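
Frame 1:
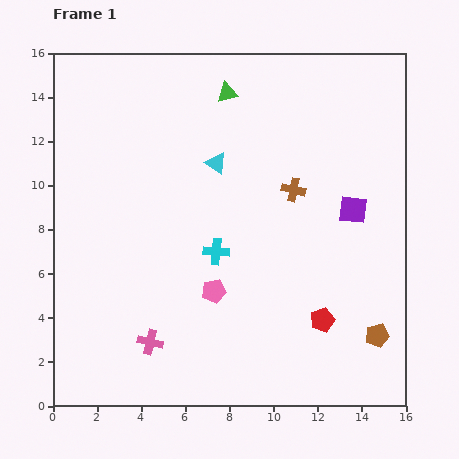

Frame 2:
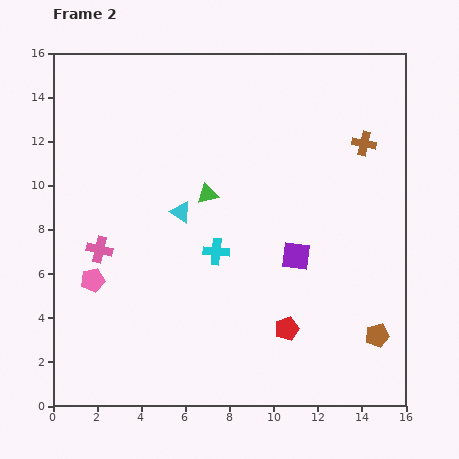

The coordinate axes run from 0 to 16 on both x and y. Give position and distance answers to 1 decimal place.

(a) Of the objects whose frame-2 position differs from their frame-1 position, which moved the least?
the red pentagon

(moved 1.6)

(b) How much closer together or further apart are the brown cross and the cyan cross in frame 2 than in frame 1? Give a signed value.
+3.8

Distance in frame 1: 4.5. Distance in frame 2: 8.3.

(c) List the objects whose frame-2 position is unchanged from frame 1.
the cyan cross, the brown pentagon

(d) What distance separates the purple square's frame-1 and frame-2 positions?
3.3

The purple square moved from (13.6, 8.9) to (11.0, 6.8), a distance of √(2.6² + 2.1²) ≈ 3.3.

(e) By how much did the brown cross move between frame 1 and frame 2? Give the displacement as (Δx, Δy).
(3.2, 2.1)

The brown cross was at (10.9, 9.8) in frame 1 and (14.1, 11.9) in frame 2.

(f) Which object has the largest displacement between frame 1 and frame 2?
the pink pentagon

(moved 5.5; next 4.8)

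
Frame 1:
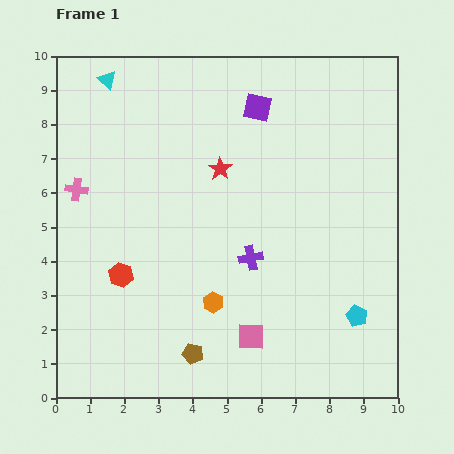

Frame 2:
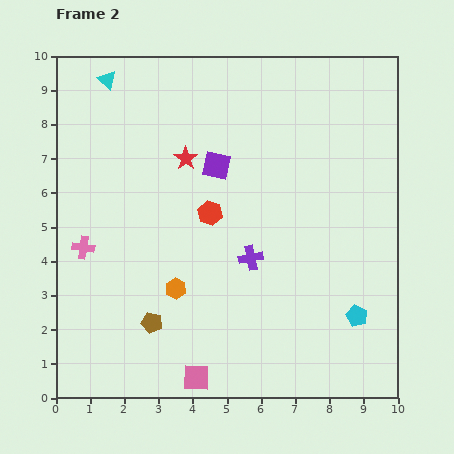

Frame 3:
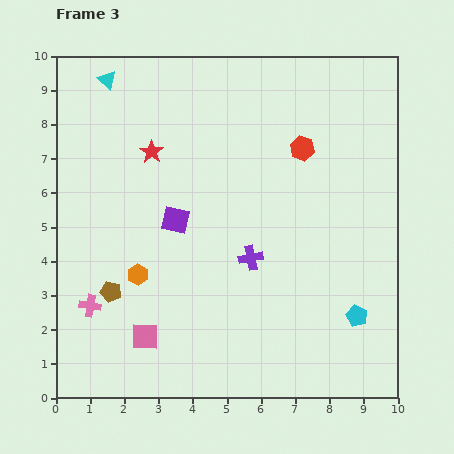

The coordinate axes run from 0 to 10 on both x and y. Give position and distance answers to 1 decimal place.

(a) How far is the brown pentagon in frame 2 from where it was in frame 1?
1.5

The brown pentagon moved from (4.0, 1.3) to (2.8, 2.2), a distance of √(1.2² + 0.9²) ≈ 1.5.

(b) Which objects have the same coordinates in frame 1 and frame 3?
the cyan pentagon, the purple cross, the cyan triangle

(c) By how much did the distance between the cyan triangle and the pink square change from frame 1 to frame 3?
-1.0

Distance in frame 1: 8.6. Distance in frame 3: 7.6.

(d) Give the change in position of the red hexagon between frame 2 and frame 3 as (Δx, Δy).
(2.7, 1.9)

The red hexagon was at (4.5, 5.4) in frame 2 and (7.2, 7.3) in frame 3.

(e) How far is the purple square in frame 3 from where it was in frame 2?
2.0

The purple square moved from (4.7, 6.8) to (3.5, 5.2), a distance of √(1.2² + 1.6²) ≈ 2.0.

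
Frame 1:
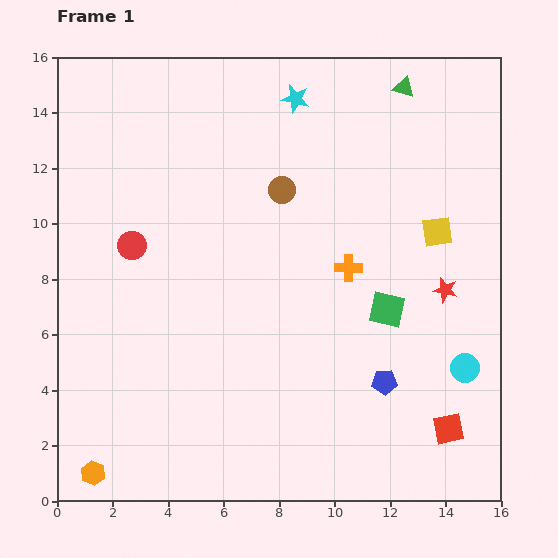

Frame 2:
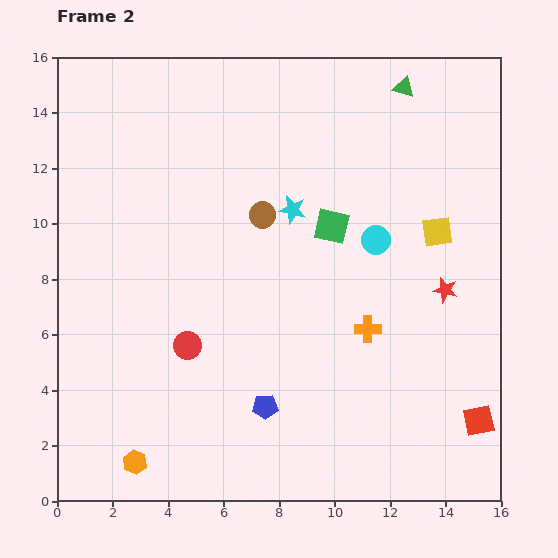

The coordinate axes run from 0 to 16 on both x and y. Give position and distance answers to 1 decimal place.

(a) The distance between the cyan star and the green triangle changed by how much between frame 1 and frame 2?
+2.0

Distance in frame 1: 3.9. Distance in frame 2: 5.9.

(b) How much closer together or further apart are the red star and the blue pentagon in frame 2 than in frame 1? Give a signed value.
+3.7

Distance in frame 1: 4.0. Distance in frame 2: 7.7.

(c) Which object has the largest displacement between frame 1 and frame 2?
the cyan circle

(moved 5.6; next 4.4)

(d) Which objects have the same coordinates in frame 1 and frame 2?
the red star, the yellow square, the green triangle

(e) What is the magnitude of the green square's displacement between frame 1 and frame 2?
3.6

The green square moved from (11.9, 6.9) to (9.9, 9.9), a distance of √(2.0² + 3.0²) ≈ 3.6.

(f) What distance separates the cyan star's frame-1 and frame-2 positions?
4.0

The cyan star moved from (8.6, 14.5) to (8.5, 10.5), a distance of √(0.1² + 4.0²) ≈ 4.0.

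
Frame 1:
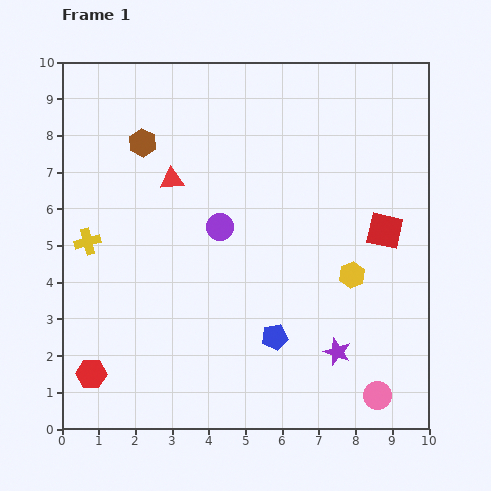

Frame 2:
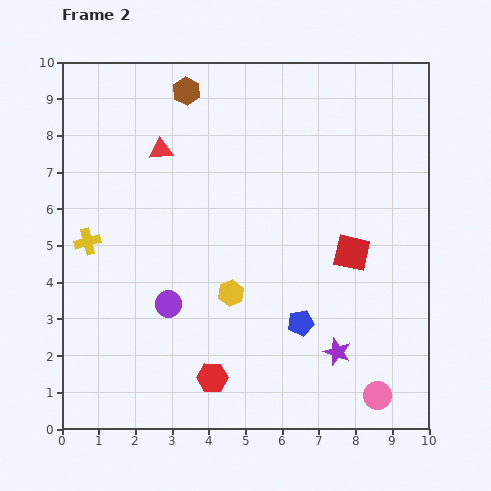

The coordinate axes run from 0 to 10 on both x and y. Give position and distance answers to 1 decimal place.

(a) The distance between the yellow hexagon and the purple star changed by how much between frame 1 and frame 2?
+1.2

Distance in frame 1: 2.1. Distance in frame 2: 3.3.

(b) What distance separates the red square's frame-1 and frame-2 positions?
1.1

The red square moved from (8.8, 5.4) to (7.9, 4.8), a distance of √(0.9² + 0.6²) ≈ 1.1.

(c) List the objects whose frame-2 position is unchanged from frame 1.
the pink circle, the purple star, the yellow cross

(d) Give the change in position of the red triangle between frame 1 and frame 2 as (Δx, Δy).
(-0.3, 0.8)

The red triangle was at (3.0, 6.8) in frame 1 and (2.7, 7.6) in frame 2.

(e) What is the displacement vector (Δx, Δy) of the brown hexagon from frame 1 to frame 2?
(1.2, 1.4)

The brown hexagon was at (2.2, 7.8) in frame 1 and (3.4, 9.2) in frame 2.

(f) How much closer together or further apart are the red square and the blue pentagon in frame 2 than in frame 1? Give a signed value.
-1.8

Distance in frame 1: 4.2. Distance in frame 2: 2.4.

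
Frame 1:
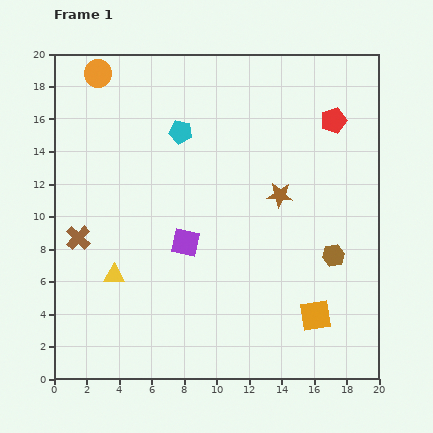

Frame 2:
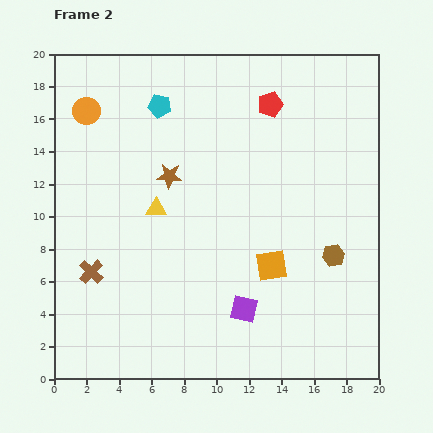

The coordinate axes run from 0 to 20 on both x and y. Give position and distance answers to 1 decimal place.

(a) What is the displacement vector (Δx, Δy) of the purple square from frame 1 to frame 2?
(3.6, -4.1)

The purple square was at (8.1, 8.4) in frame 1 and (11.7, 4.3) in frame 2.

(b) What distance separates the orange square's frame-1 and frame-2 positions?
4.1

The orange square moved from (16.1, 3.9) to (13.4, 7.0), a distance of √(2.7² + 3.1²) ≈ 4.1.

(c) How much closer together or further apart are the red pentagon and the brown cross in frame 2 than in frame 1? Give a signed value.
-2.2

Distance in frame 1: 17.3. Distance in frame 2: 15.1.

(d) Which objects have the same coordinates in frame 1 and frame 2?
the brown hexagon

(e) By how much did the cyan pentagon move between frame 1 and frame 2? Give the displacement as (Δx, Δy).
(-1.3, 1.6)

The cyan pentagon was at (7.8, 15.2) in frame 1 and (6.5, 16.8) in frame 2.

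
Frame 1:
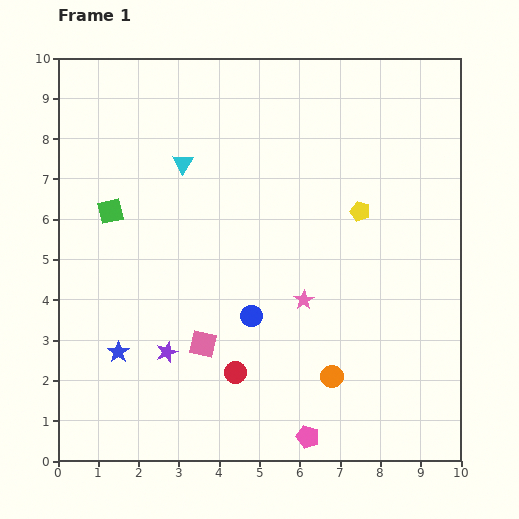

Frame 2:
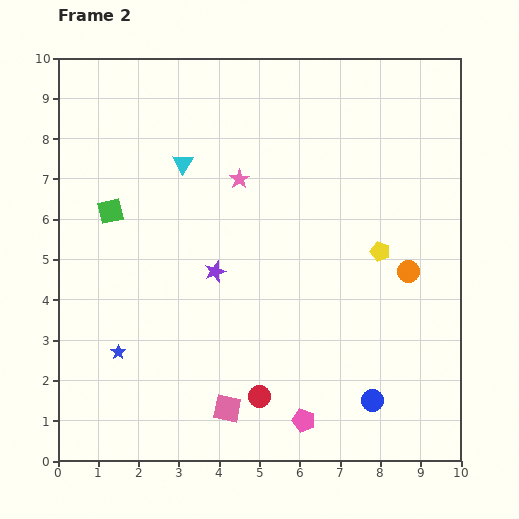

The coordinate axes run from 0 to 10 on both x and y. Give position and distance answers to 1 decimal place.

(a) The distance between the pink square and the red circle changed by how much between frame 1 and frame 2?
-0.2

Distance in frame 1: 1.1. Distance in frame 2: 0.9.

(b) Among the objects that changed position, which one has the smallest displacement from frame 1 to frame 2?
the pink pentagon

(moved 0.4)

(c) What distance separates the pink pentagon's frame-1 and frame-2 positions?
0.4

The pink pentagon moved from (6.2, 0.6) to (6.1, 1.0), a distance of √(0.1² + 0.4²) ≈ 0.4.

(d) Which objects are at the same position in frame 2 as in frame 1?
the cyan triangle, the blue star, the green square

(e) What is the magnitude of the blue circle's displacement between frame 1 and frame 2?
3.7

The blue circle moved from (4.8, 3.6) to (7.8, 1.5), a distance of √(3.0² + 2.1²) ≈ 3.7.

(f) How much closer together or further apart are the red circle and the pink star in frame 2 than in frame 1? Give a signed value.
+2.9

Distance in frame 1: 2.5. Distance in frame 2: 5.4.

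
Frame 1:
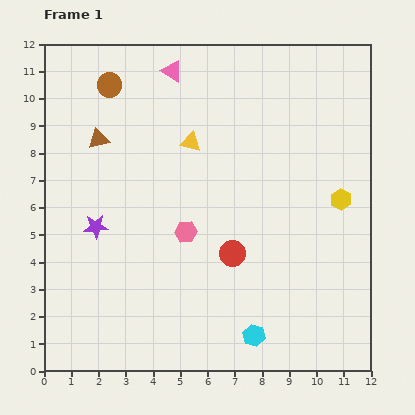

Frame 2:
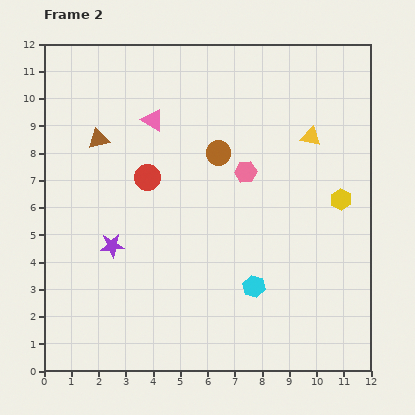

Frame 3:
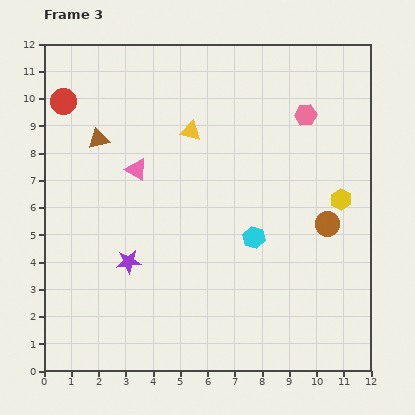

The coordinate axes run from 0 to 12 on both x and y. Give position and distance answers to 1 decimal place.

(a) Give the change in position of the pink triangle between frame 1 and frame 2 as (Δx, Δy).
(-0.7, -1.8)

The pink triangle was at (4.7, 11.0) in frame 1 and (4.0, 9.2) in frame 2.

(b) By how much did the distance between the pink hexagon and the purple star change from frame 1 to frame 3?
+5.2

Distance in frame 1: 3.3. Distance in frame 3: 8.5.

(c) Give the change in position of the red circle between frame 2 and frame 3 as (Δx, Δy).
(-3.1, 2.8)

The red circle was at (3.8, 7.1) in frame 2 and (0.7, 9.9) in frame 3.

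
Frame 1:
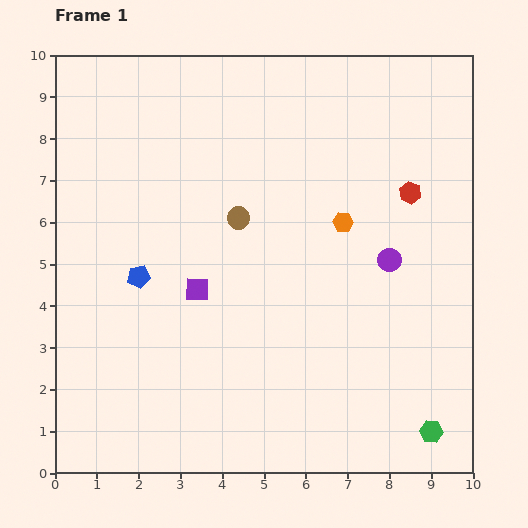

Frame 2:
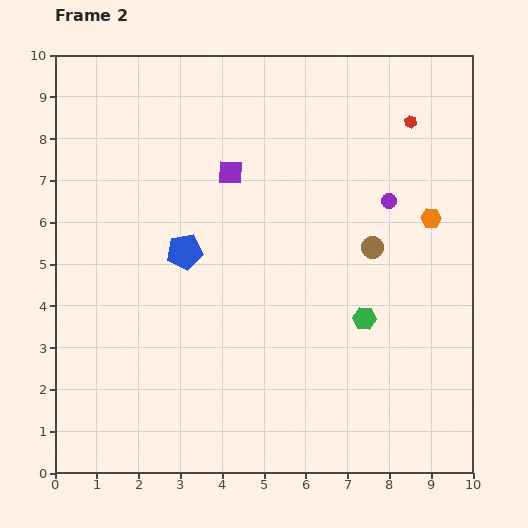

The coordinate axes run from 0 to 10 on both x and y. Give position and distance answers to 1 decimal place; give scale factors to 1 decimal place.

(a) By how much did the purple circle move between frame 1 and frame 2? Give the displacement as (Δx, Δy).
(0.0, 1.4)

The purple circle was at (8.0, 5.1) in frame 1 and (8.0, 6.5) in frame 2.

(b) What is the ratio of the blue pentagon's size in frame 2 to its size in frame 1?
1.6×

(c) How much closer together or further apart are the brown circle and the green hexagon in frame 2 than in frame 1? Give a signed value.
-5.2

Distance in frame 1: 6.9. Distance in frame 2: 1.7.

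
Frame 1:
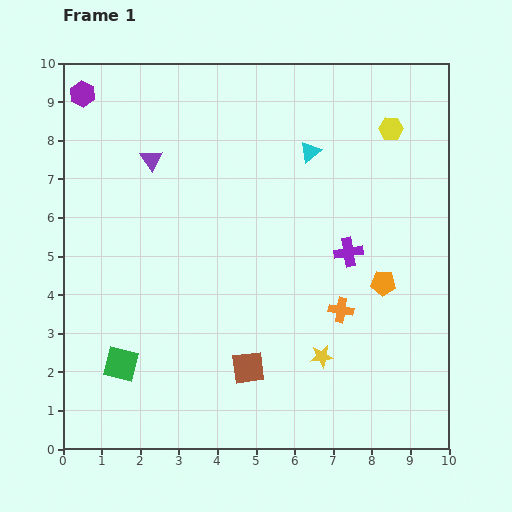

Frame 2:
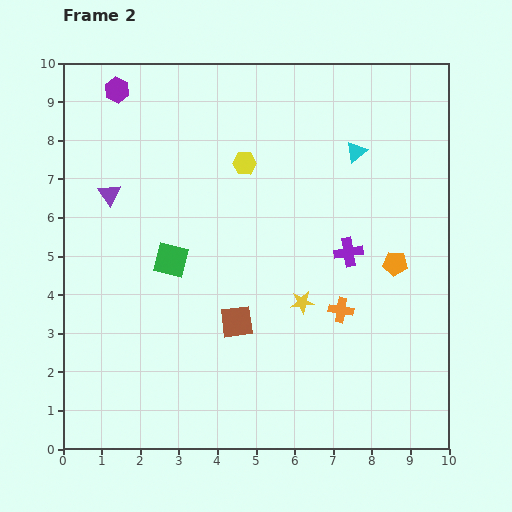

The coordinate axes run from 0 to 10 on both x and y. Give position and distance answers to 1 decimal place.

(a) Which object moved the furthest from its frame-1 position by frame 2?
the yellow hexagon

(moved 3.9; next 3.0)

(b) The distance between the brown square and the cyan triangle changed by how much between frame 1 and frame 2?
-0.4

Distance in frame 1: 5.8. Distance in frame 2: 5.4.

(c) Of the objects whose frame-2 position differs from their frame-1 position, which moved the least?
the orange pentagon

(moved 0.6)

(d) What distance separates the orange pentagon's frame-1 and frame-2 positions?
0.6

The orange pentagon moved from (8.3, 4.3) to (8.6, 4.8), a distance of √(0.3² + 0.5²) ≈ 0.6.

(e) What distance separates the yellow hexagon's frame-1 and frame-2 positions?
3.9

The yellow hexagon moved from (8.5, 8.3) to (4.7, 7.4), a distance of √(3.8² + 0.9²) ≈ 3.9.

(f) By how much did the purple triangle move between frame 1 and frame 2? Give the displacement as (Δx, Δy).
(-1.1, -0.9)

The purple triangle was at (2.3, 7.5) in frame 1 and (1.2, 6.6) in frame 2.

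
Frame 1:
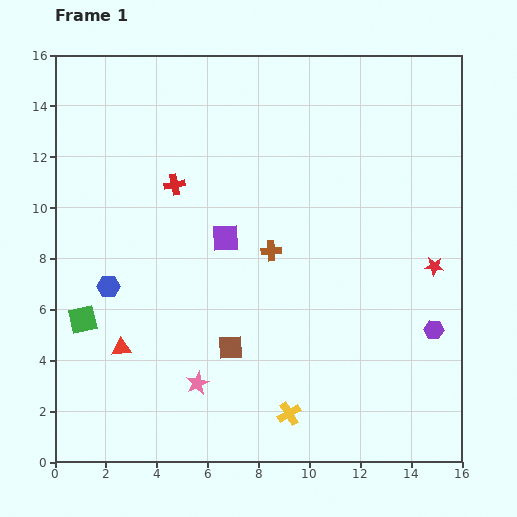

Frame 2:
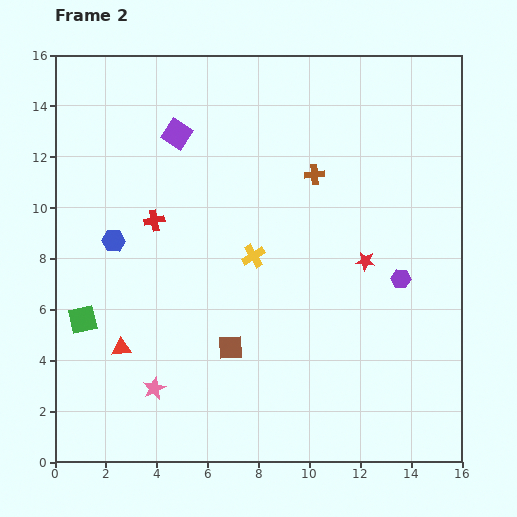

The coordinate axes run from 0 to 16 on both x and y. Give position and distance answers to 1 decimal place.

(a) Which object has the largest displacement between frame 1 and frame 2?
the yellow cross

(moved 6.4; next 4.5)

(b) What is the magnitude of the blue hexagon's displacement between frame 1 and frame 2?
1.8

The blue hexagon moved from (2.1, 6.9) to (2.3, 8.7), a distance of √(0.2² + 1.8²) ≈ 1.8.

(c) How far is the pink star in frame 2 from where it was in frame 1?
1.7

The pink star moved from (5.6, 3.1) to (3.9, 2.9), a distance of √(1.7² + 0.2²) ≈ 1.7.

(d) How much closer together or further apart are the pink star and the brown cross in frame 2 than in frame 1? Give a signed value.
+4.5

Distance in frame 1: 6.0. Distance in frame 2: 10.5.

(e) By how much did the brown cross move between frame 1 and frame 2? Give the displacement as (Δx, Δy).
(1.7, 3.0)

The brown cross was at (8.5, 8.3) in frame 1 and (10.2, 11.3) in frame 2.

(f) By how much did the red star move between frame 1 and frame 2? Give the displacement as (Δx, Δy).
(-2.7, 0.2)

The red star was at (14.9, 7.7) in frame 1 and (12.2, 7.9) in frame 2.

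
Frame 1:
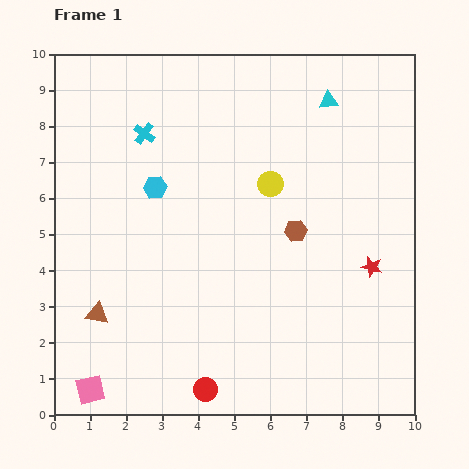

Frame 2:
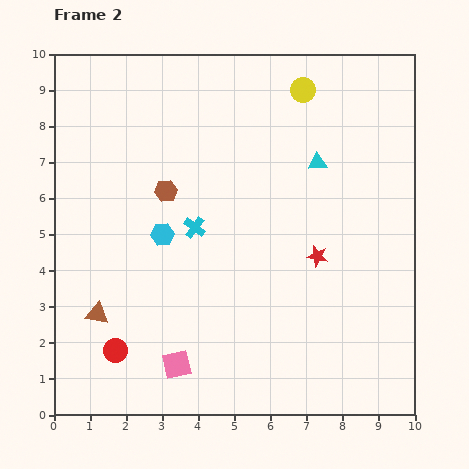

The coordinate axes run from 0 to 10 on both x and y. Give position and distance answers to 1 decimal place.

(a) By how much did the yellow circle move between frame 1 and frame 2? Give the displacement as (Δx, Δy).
(0.9, 2.6)

The yellow circle was at (6.0, 6.4) in frame 1 and (6.9, 9.0) in frame 2.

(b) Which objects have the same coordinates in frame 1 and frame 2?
the brown triangle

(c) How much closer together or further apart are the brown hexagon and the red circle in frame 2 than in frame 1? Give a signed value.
-0.5

Distance in frame 1: 5.1. Distance in frame 2: 4.6.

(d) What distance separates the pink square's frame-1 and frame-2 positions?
2.5

The pink square moved from (1.0, 0.7) to (3.4, 1.4), a distance of √(2.4² + 0.7²) ≈ 2.5.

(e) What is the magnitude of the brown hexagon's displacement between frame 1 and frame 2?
3.8

The brown hexagon moved from (6.7, 5.1) to (3.1, 6.2), a distance of √(3.6² + 1.1²) ≈ 3.8.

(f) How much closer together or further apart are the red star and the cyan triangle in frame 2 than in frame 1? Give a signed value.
-2.2

Distance in frame 1: 4.8. Distance in frame 2: 2.6.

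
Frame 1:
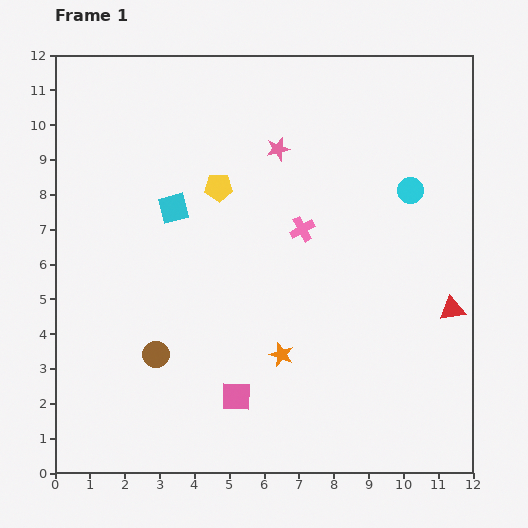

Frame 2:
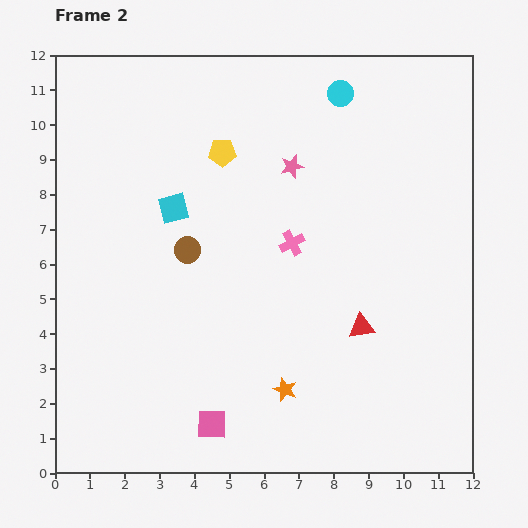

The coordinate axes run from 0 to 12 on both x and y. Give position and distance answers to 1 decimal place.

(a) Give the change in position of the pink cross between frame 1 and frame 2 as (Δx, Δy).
(-0.3, -0.4)

The pink cross was at (7.1, 7.0) in frame 1 and (6.8, 6.6) in frame 2.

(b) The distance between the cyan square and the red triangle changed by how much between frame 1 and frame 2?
-2.1

Distance in frame 1: 8.5. Distance in frame 2: 6.4.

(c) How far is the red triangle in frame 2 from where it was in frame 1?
2.6

The red triangle moved from (11.4, 4.7) to (8.8, 4.2), a distance of √(2.6² + 0.5²) ≈ 2.6.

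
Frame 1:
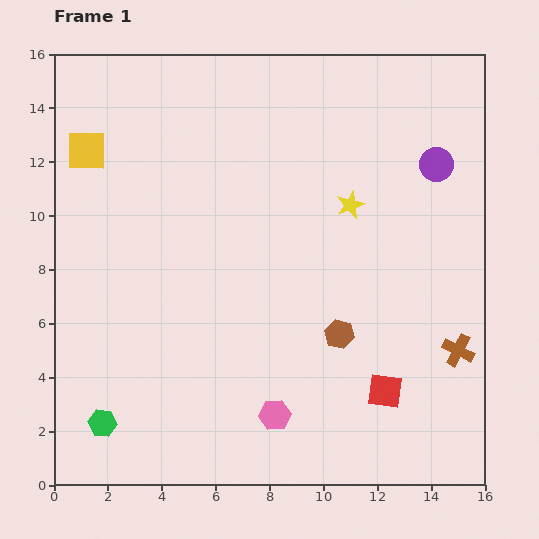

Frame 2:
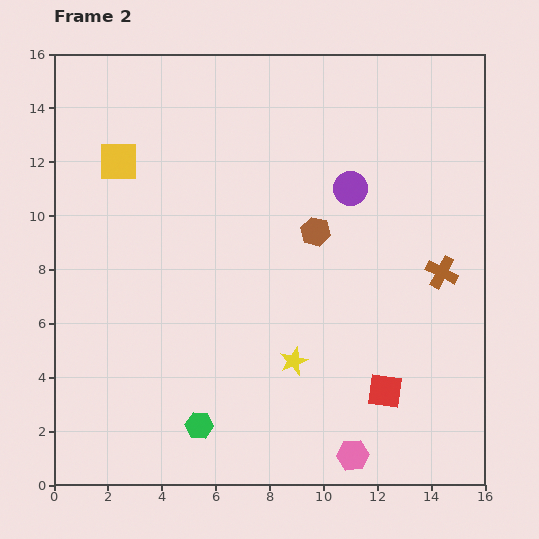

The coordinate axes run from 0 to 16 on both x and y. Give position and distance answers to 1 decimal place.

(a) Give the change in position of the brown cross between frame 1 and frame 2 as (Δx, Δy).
(-0.6, 2.9)

The brown cross was at (15.0, 5.0) in frame 1 and (14.4, 7.9) in frame 2.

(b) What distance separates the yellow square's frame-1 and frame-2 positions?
1.3

The yellow square moved from (1.2, 12.4) to (2.4, 12.0), a distance of √(1.2² + 0.4²) ≈ 1.3.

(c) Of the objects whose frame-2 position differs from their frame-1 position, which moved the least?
the yellow square

(moved 1.3)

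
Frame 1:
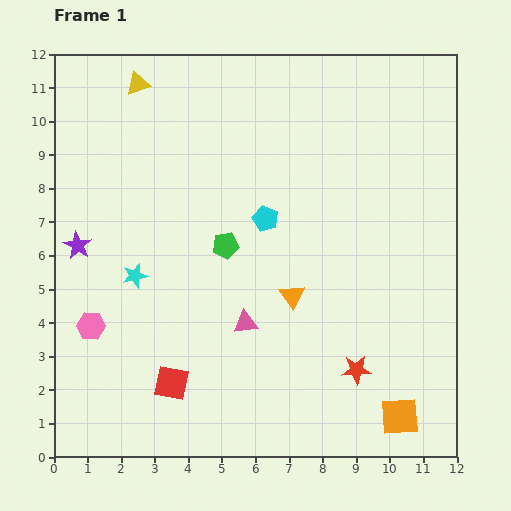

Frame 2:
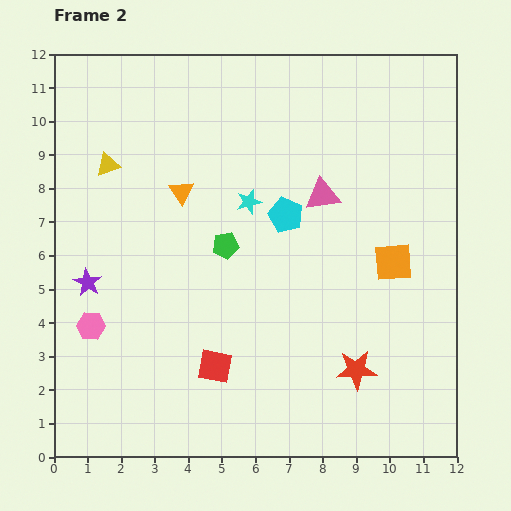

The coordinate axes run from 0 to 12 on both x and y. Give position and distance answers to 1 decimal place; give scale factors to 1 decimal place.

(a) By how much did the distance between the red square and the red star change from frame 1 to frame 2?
-1.3

Distance in frame 1: 5.5. Distance in frame 2: 4.2.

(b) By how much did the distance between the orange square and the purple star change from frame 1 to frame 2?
-1.8

Distance in frame 1: 10.9. Distance in frame 2: 9.1.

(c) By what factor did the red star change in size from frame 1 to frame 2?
1.4×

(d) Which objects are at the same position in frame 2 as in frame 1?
the green pentagon, the pink hexagon, the red star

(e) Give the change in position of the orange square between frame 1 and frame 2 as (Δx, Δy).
(-0.2, 4.6)

The orange square was at (10.3, 1.2) in frame 1 and (10.1, 5.8) in frame 2.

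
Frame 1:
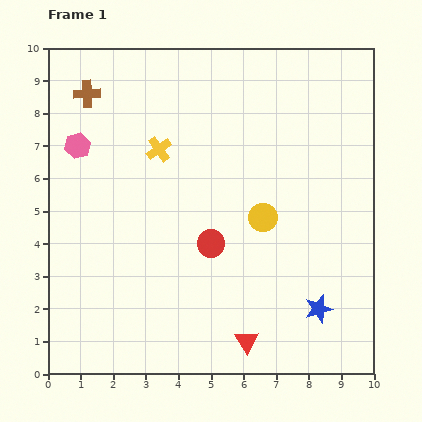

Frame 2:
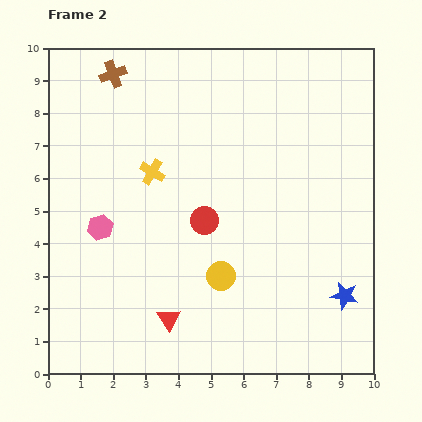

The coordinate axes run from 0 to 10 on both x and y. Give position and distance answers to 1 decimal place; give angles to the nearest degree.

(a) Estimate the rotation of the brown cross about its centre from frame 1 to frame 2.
18° counter-clockwise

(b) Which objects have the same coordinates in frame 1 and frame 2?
none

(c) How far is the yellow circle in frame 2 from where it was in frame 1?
2.2

The yellow circle moved from (6.6, 4.8) to (5.3, 3.0), a distance of √(1.3² + 1.8²) ≈ 2.2.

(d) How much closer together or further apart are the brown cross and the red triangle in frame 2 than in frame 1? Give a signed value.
-1.3

Distance in frame 1: 9.0. Distance in frame 2: 7.7.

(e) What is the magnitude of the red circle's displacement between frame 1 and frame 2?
0.7

The red circle moved from (5.0, 4.0) to (4.8, 4.7), a distance of √(0.2² + 0.7²) ≈ 0.7.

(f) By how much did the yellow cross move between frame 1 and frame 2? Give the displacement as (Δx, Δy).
(-0.2, -0.7)

The yellow cross was at (3.4, 6.9) in frame 1 and (3.2, 6.2) in frame 2.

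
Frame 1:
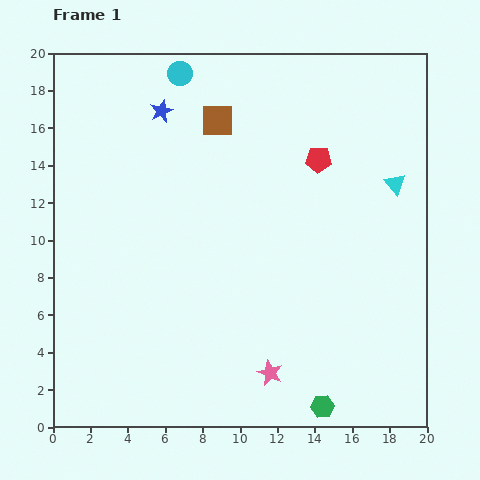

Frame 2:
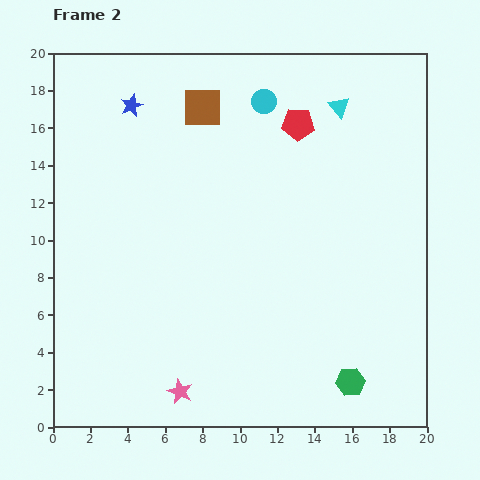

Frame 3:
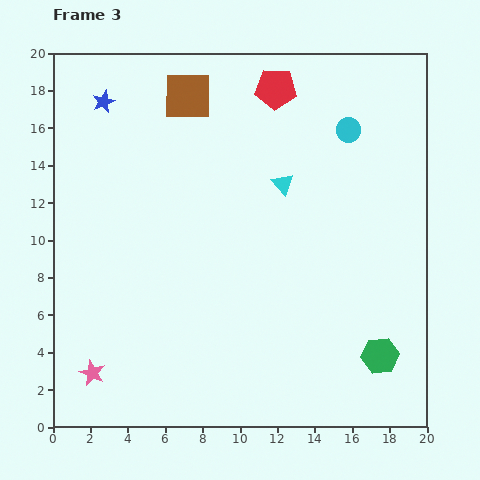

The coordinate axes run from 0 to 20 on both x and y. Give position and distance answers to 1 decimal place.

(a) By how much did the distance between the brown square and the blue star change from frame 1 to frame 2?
+0.8

Distance in frame 1: 3.0. Distance in frame 2: 3.8.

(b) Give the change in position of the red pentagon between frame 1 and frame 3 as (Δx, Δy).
(-2.3, 3.8)

The red pentagon was at (14.2, 14.3) in frame 1 and (11.9, 18.1) in frame 3.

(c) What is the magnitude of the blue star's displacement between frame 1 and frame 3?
3.1

The blue star moved from (5.8, 16.9) to (2.7, 17.4), a distance of √(3.1² + 0.5²) ≈ 3.1.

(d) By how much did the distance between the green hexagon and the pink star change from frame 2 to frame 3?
+6.3

Distance in frame 2: 9.1. Distance in frame 3: 15.4.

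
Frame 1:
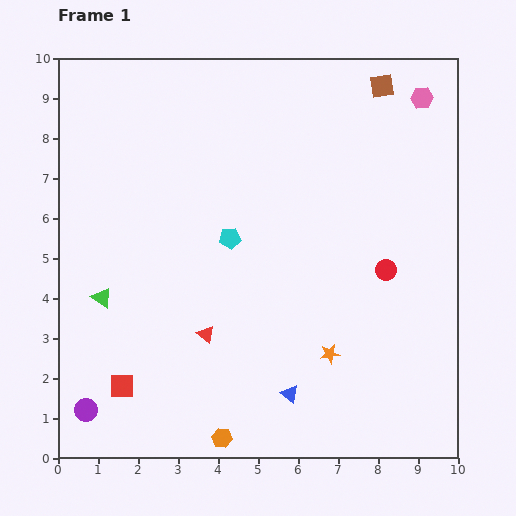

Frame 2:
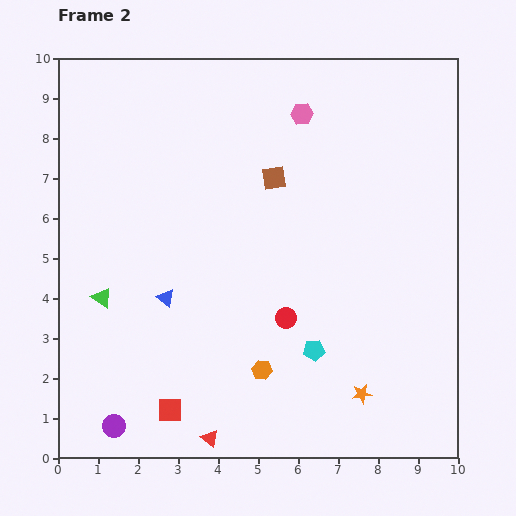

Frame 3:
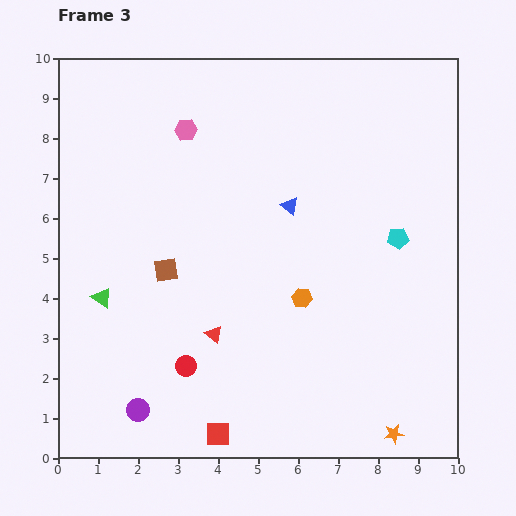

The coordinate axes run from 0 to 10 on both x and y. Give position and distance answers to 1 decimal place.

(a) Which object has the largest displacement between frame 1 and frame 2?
the blue triangle

(moved 3.9; next 3.5)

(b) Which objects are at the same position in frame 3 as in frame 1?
the green triangle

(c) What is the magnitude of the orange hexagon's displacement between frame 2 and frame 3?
2.1

The orange hexagon moved from (5.1, 2.2) to (6.1, 4.0), a distance of √(1.0² + 1.8²) ≈ 2.1.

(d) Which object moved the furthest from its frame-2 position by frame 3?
the blue triangle

(moved 3.9; next 3.5)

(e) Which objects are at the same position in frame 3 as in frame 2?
the green triangle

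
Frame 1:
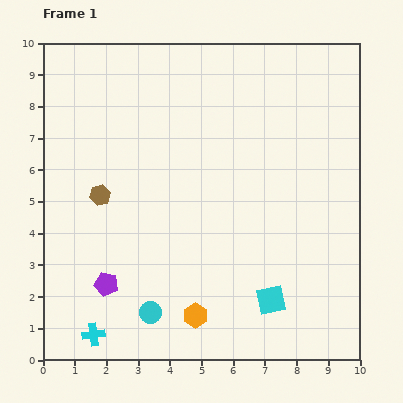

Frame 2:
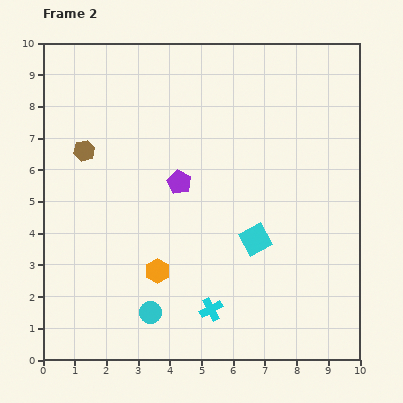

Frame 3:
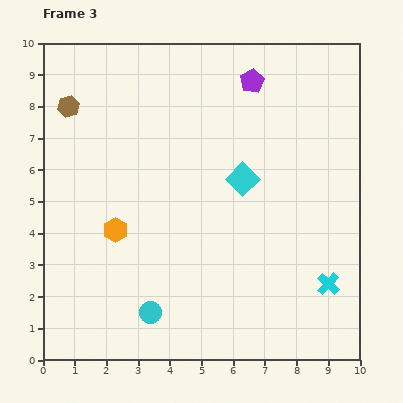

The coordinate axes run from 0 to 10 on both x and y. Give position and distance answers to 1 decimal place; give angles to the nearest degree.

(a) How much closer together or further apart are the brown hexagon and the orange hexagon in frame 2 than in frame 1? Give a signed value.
-0.4

Distance in frame 1: 4.8. Distance in frame 2: 4.4.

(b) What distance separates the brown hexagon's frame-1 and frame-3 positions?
3.0

The brown hexagon moved from (1.8, 5.2) to (0.8, 8.0), a distance of √(1.0² + 2.8²) ≈ 3.0.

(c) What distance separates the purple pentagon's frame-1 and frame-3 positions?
7.9

The purple pentagon moved from (2.0, 2.4) to (6.6, 8.8), a distance of √(4.6² + 6.4²) ≈ 7.9.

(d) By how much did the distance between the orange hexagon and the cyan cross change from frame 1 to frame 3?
+3.6

Distance in frame 1: 3.3. Distance in frame 3: 6.9.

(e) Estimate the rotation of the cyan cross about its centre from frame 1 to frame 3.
39° counter-clockwise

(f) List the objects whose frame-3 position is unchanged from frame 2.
the cyan circle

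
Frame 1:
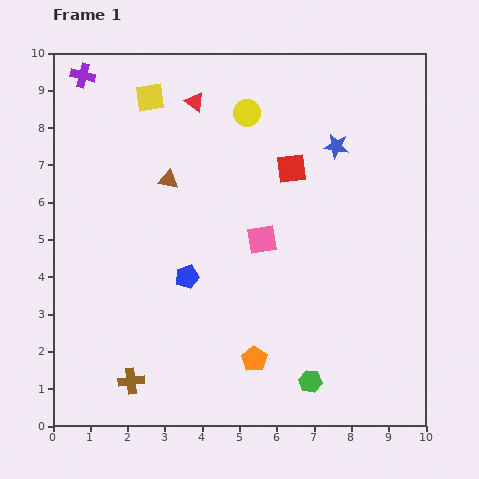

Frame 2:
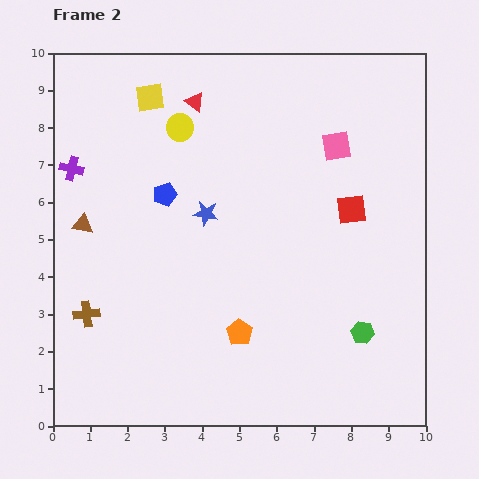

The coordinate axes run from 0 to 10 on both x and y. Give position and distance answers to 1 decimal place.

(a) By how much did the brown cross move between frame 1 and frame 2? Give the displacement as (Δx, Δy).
(-1.2, 1.8)

The brown cross was at (2.1, 1.2) in frame 1 and (0.9, 3.0) in frame 2.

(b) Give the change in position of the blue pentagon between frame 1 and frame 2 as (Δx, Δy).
(-0.6, 2.2)

The blue pentagon was at (3.6, 4.0) in frame 1 and (3.0, 6.2) in frame 2.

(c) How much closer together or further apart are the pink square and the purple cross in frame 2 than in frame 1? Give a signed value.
+0.6

Distance in frame 1: 6.5. Distance in frame 2: 7.1.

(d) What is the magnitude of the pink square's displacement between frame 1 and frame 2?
3.2

The pink square moved from (5.6, 5.0) to (7.6, 7.5), a distance of √(2.0² + 2.5²) ≈ 3.2.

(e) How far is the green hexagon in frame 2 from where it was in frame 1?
1.9

The green hexagon moved from (6.9, 1.2) to (8.3, 2.5), a distance of √(1.4² + 1.3²) ≈ 1.9.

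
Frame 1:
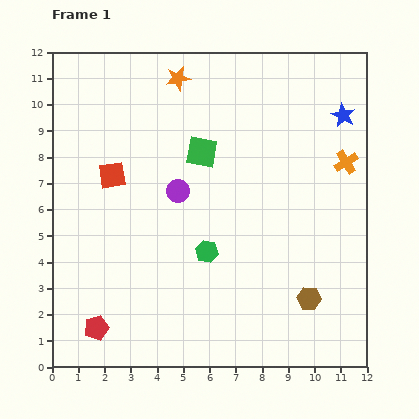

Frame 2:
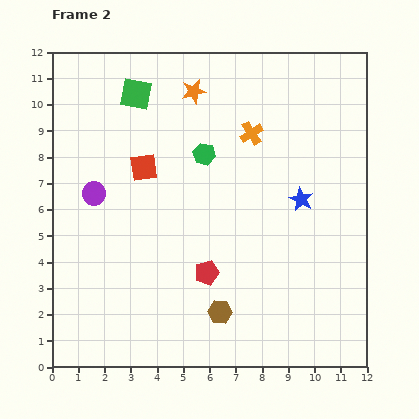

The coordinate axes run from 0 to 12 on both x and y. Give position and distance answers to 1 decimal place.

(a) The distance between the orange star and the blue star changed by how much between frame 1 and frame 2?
-0.7

Distance in frame 1: 6.5. Distance in frame 2: 5.8.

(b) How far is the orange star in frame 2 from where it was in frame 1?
0.8

The orange star moved from (4.8, 11.0) to (5.4, 10.5), a distance of √(0.6² + 0.5²) ≈ 0.8.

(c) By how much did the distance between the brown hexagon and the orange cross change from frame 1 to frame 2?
+1.5

Distance in frame 1: 5.4. Distance in frame 2: 6.9.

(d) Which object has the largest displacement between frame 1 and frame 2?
the red pentagon

(moved 4.7; next 3.8)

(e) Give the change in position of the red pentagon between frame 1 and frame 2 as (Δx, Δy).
(4.2, 2.1)

The red pentagon was at (1.7, 1.5) in frame 1 and (5.9, 3.6) in frame 2.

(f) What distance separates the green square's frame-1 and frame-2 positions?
3.3

The green square moved from (5.7, 8.2) to (3.2, 10.4), a distance of √(2.5² + 2.2²) ≈ 3.3.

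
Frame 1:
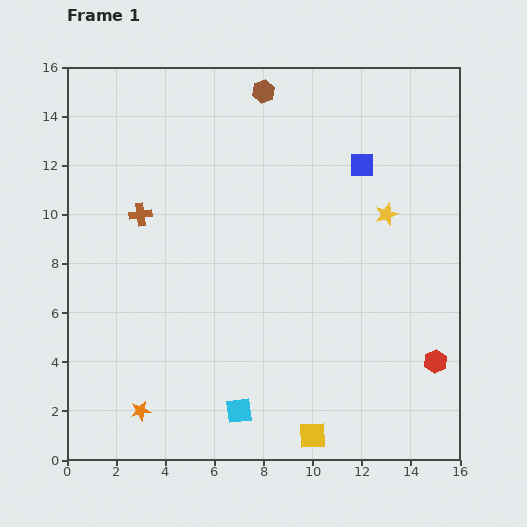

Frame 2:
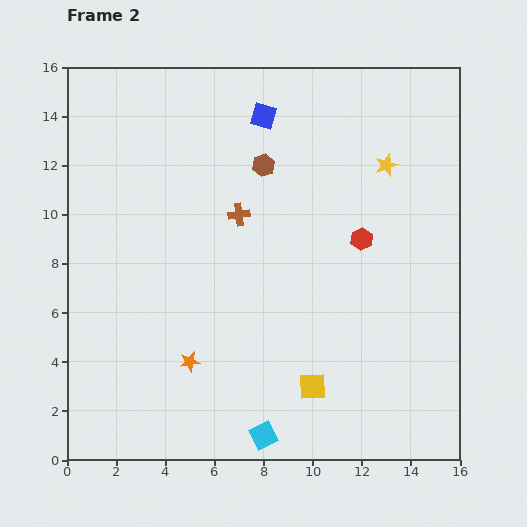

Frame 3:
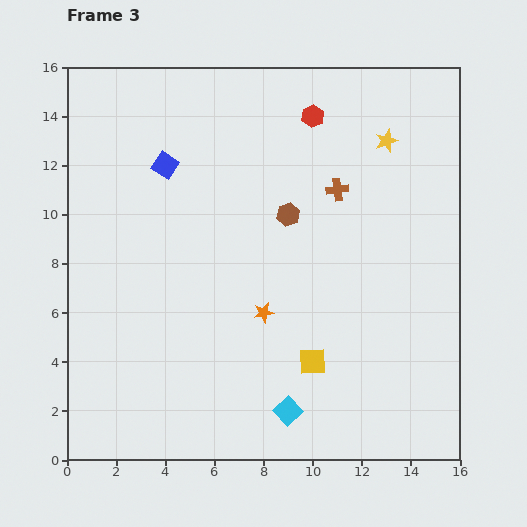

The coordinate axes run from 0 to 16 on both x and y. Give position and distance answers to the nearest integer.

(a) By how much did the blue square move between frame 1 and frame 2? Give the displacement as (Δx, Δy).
(-4, 2)

The blue square was at (12, 12) in frame 1 and (8, 14) in frame 2.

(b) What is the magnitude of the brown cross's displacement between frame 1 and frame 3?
8

The brown cross moved from (3, 10) to (11, 11), a distance of √(8² + 1²) ≈ 8.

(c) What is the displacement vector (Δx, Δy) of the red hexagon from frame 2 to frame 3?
(-2, 5)

The red hexagon was at (12, 9) in frame 2 and (10, 14) in frame 3.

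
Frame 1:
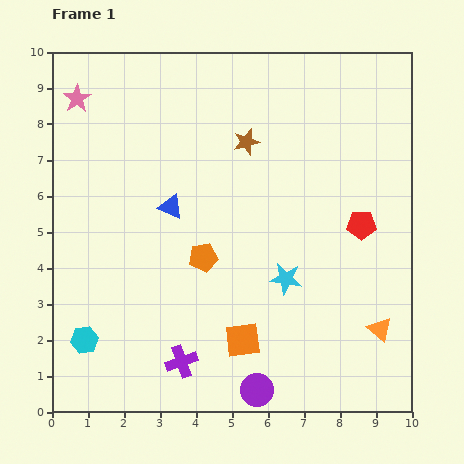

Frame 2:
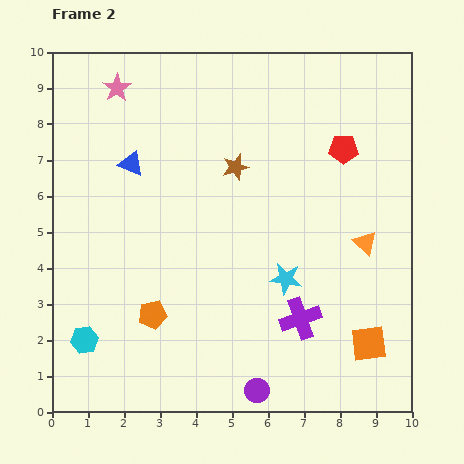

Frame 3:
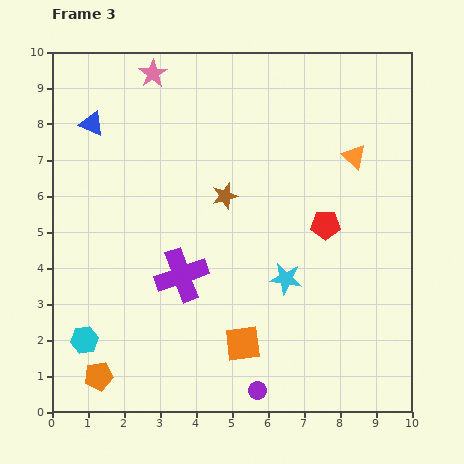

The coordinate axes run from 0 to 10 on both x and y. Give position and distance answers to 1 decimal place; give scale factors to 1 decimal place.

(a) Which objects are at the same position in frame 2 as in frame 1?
the cyan star, the cyan hexagon, the purple circle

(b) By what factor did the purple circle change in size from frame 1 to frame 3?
0.6×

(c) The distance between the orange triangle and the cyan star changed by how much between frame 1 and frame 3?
+0.9

Distance in frame 1: 3.0. Distance in frame 3: 3.9.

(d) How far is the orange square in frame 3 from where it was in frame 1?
0.1

The orange square moved from (5.3, 2.0) to (5.3, 1.9), a distance of √(0.0² + 0.1²) ≈ 0.1.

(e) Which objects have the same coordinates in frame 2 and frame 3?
the cyan star, the cyan hexagon, the purple circle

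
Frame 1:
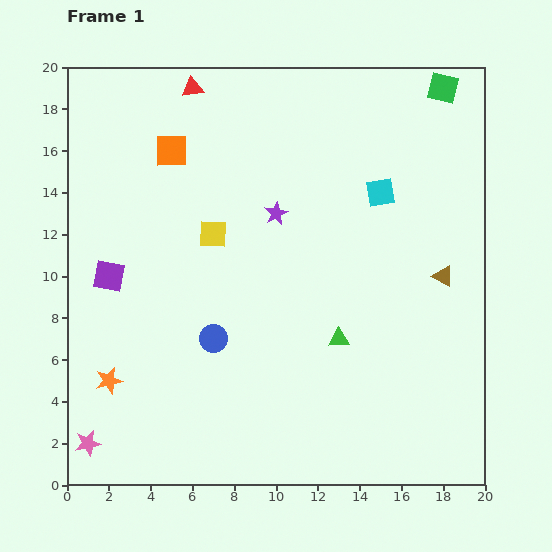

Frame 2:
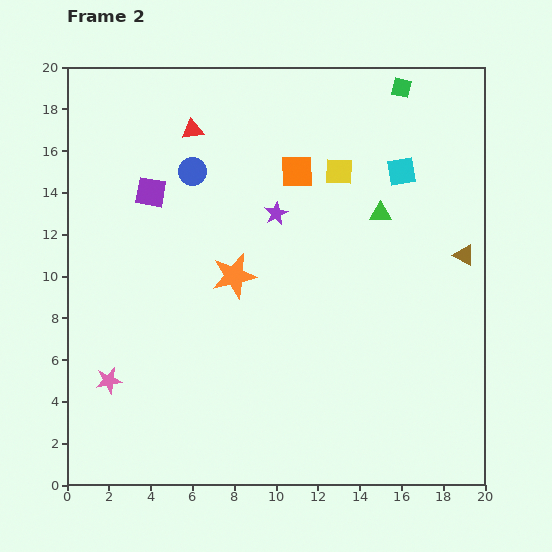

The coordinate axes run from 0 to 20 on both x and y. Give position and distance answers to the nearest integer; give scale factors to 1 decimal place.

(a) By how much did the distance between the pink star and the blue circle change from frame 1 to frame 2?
+3

Distance in frame 1: 8. Distance in frame 2: 11.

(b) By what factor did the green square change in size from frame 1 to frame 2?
0.6×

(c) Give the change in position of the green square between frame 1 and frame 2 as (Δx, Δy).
(-2, 0)

The green square was at (18, 19) in frame 1 and (16, 19) in frame 2.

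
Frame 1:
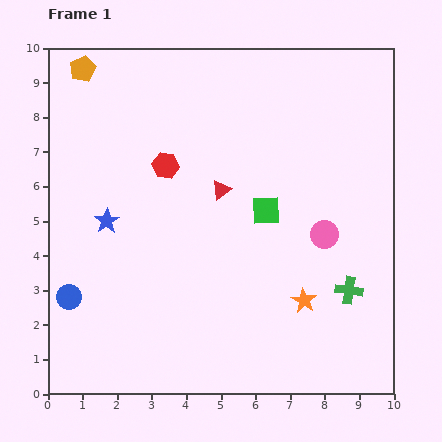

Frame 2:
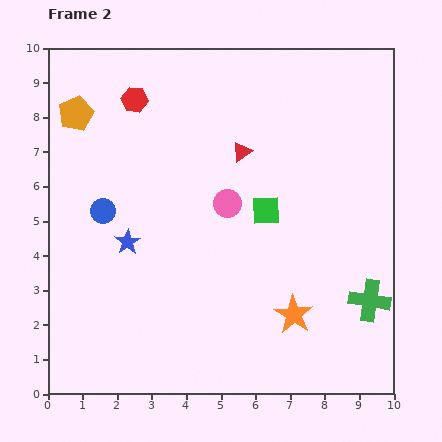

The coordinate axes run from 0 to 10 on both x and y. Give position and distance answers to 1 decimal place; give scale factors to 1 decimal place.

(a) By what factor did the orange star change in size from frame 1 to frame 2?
1.5×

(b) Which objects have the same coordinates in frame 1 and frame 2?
the green square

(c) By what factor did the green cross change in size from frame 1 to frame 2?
1.5×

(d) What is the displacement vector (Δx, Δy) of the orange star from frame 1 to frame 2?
(-0.3, -0.4)

The orange star was at (7.4, 2.7) in frame 1 and (7.1, 2.3) in frame 2.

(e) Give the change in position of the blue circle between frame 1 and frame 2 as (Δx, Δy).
(1.0, 2.5)

The blue circle was at (0.6, 2.8) in frame 1 and (1.6, 5.3) in frame 2.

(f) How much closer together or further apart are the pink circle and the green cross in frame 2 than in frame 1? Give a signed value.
+3.3

Distance in frame 1: 1.7. Distance in frame 2: 5.0.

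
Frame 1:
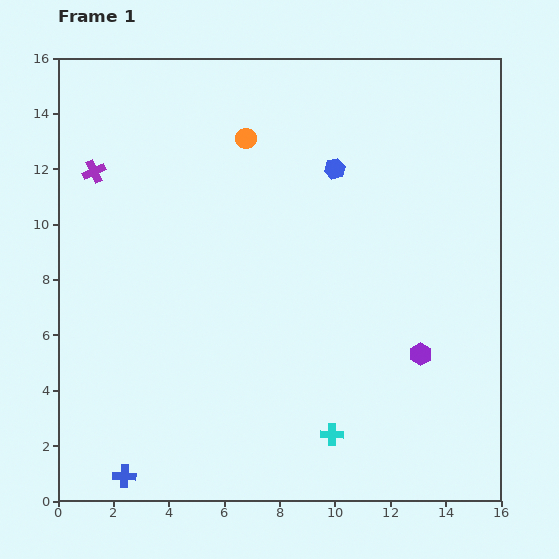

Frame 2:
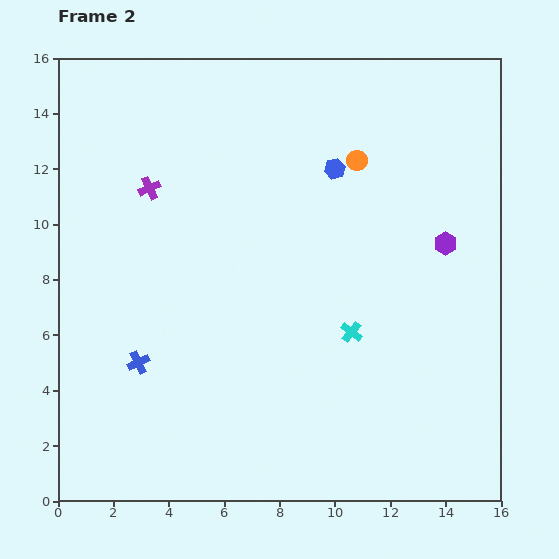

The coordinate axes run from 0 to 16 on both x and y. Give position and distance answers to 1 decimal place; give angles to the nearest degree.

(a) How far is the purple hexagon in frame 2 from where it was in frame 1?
4.1

The purple hexagon moved from (13.1, 5.3) to (14.0, 9.3), a distance of √(0.9² + 4.0²) ≈ 4.1.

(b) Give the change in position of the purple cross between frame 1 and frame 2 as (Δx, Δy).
(2.0, -0.6)

The purple cross was at (1.3, 11.9) in frame 1 and (3.3, 11.3) in frame 2.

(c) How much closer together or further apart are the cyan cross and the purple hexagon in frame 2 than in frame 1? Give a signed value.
+0.4

Distance in frame 1: 4.3. Distance in frame 2: 4.7.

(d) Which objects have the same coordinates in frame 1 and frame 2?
the blue hexagon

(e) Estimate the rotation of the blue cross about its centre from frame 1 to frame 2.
29° counter-clockwise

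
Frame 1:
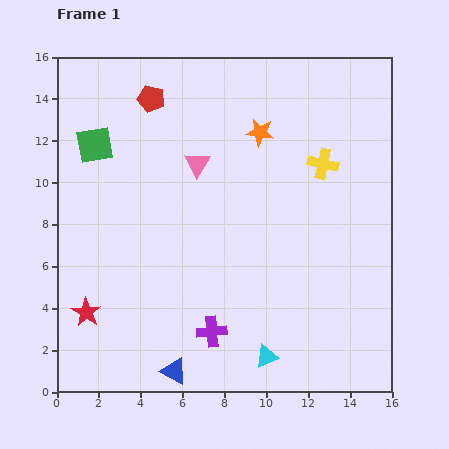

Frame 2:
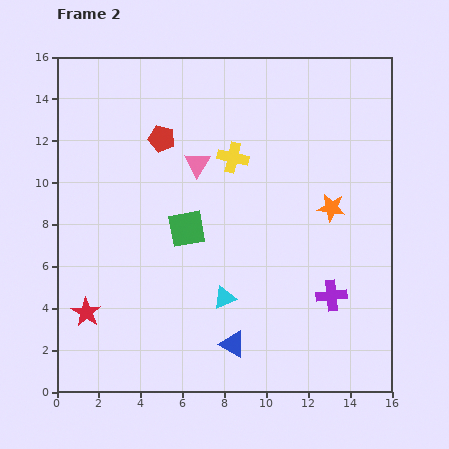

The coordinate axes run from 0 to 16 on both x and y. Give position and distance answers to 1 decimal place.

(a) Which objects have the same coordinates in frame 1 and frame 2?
the pink triangle, the red star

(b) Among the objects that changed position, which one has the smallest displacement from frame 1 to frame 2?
the red pentagon

(moved 2.0)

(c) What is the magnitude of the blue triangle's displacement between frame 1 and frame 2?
3.1

The blue triangle moved from (5.6, 1.0) to (8.4, 2.3), a distance of √(2.8² + 1.3²) ≈ 3.1.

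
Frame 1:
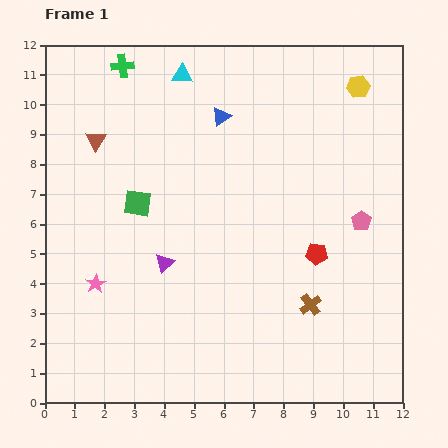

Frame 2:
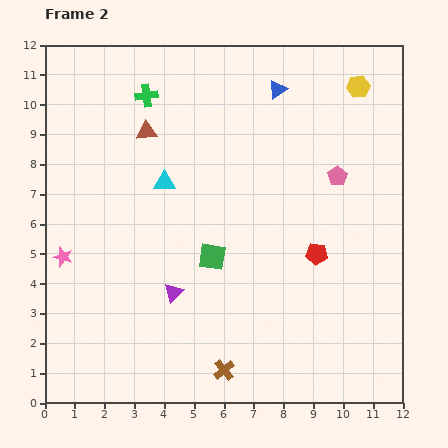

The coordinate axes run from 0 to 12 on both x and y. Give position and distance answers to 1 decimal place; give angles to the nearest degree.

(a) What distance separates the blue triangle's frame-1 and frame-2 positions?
2.1

The blue triangle moved from (5.9, 9.6) to (7.8, 10.5), a distance of √(1.9² + 0.9²) ≈ 2.1.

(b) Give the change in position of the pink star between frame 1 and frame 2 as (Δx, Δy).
(-1.1, 0.9)

The pink star was at (1.7, 4.0) in frame 1 and (0.6, 4.9) in frame 2.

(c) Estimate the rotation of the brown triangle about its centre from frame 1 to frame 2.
54° clockwise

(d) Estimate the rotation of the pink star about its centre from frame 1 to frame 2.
23° counter-clockwise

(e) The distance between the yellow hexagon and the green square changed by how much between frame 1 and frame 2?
-0.9

Distance in frame 1: 8.4. Distance in frame 2: 7.5.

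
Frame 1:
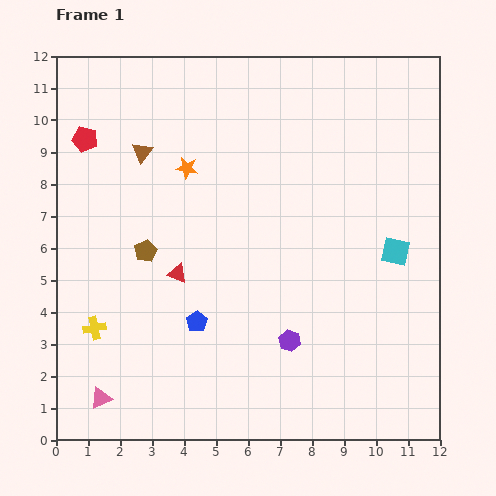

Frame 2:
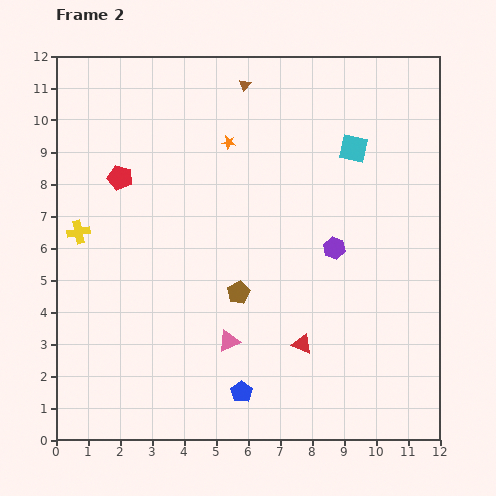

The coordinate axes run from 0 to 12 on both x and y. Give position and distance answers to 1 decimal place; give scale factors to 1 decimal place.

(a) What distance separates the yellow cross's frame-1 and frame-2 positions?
3.0

The yellow cross moved from (1.2, 3.5) to (0.7, 6.5), a distance of √(0.5² + 3.0²) ≈ 3.0.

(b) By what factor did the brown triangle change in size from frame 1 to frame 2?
0.6×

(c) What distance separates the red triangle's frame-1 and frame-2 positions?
4.5

The red triangle moved from (3.8, 5.2) to (7.7, 3.0), a distance of √(3.9² + 2.2²) ≈ 4.5.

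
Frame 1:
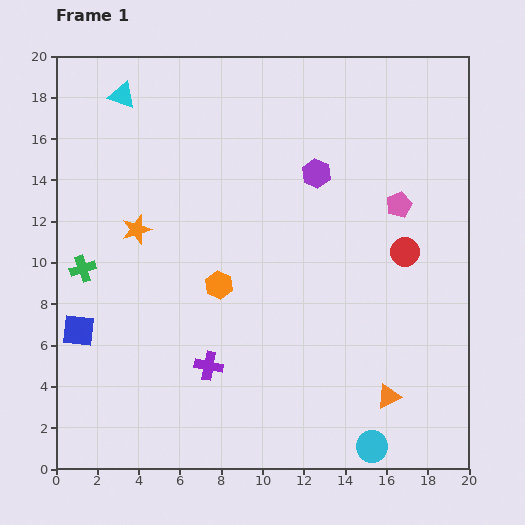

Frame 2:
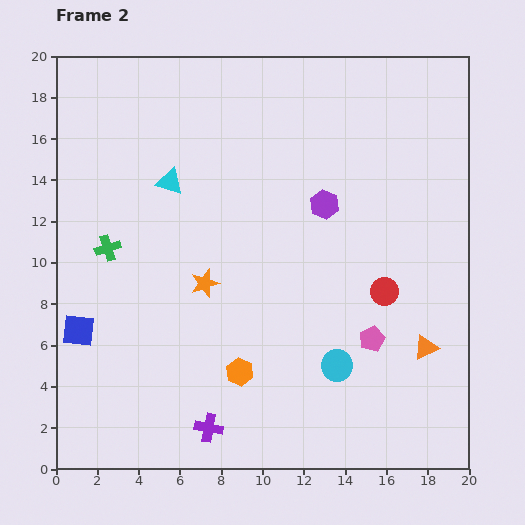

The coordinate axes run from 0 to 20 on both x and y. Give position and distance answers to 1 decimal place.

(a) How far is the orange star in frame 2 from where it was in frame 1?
4.2

The orange star moved from (3.9, 11.6) to (7.2, 9.0), a distance of √(3.3² + 2.6²) ≈ 4.2.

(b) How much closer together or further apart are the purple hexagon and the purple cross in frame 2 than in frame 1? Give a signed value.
+1.5

Distance in frame 1: 10.7. Distance in frame 2: 12.2.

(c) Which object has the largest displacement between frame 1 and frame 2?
the pink pentagon

(moved 6.6; next 4.8)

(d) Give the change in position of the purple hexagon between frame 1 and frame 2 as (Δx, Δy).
(0.4, -1.5)

The purple hexagon was at (12.6, 14.3) in frame 1 and (13.0, 12.8) in frame 2.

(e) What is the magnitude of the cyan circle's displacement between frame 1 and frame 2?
4.3

The cyan circle moved from (15.3, 1.1) to (13.6, 5.0), a distance of √(1.7² + 3.9²) ≈ 4.3.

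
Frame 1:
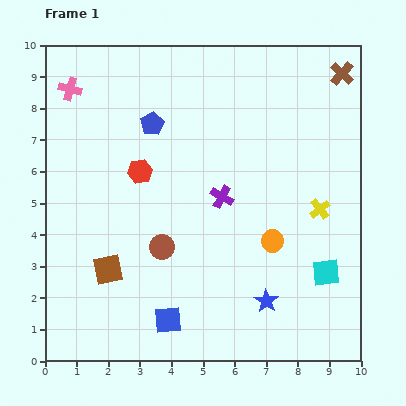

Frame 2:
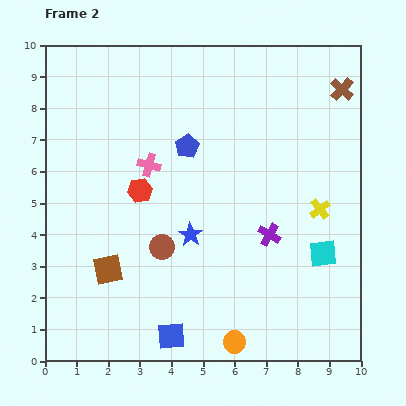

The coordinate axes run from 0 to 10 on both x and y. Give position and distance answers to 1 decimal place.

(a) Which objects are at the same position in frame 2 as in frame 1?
the brown circle, the yellow cross, the brown square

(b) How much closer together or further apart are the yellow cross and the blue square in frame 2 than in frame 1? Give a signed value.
+0.3

Distance in frame 1: 5.9. Distance in frame 2: 6.2.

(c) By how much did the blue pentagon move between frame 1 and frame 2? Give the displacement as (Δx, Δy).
(1.1, -0.7)

The blue pentagon was at (3.4, 7.5) in frame 1 and (4.5, 6.8) in frame 2.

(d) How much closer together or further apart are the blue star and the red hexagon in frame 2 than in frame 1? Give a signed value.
-3.6

Distance in frame 1: 5.7. Distance in frame 2: 2.1.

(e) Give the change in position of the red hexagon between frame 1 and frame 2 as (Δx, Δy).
(0.0, -0.6)

The red hexagon was at (3.0, 6.0) in frame 1 and (3.0, 5.4) in frame 2.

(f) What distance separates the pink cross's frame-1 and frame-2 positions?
3.5

The pink cross moved from (0.8, 8.6) to (3.3, 6.2), a distance of √(2.5² + 2.4²) ≈ 3.5.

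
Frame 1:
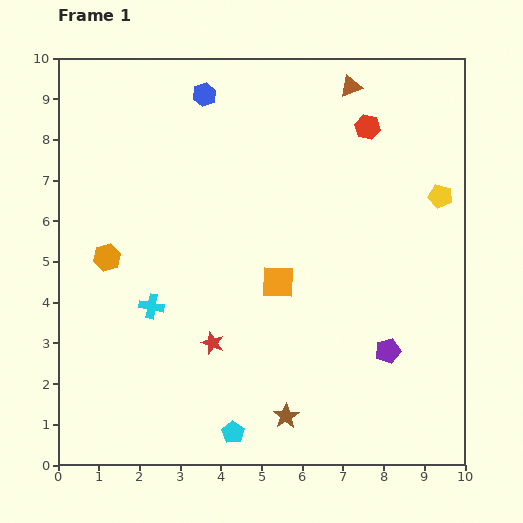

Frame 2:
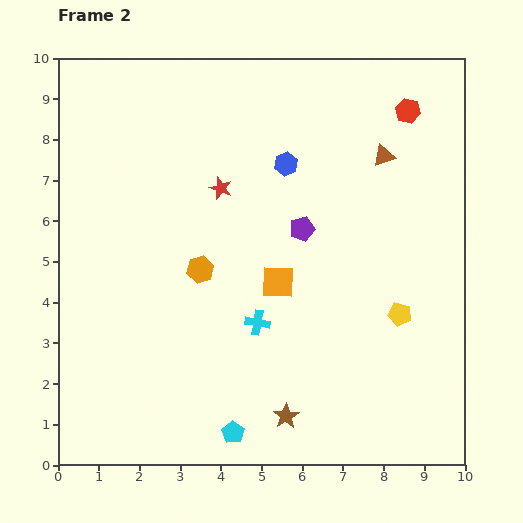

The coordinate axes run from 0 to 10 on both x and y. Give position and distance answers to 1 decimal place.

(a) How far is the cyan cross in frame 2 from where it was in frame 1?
2.6

The cyan cross moved from (2.3, 3.9) to (4.9, 3.5), a distance of √(2.6² + 0.4²) ≈ 2.6.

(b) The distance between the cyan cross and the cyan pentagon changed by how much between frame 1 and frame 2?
-0.9

Distance in frame 1: 3.7. Distance in frame 2: 2.8.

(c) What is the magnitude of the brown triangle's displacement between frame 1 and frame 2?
1.9

The brown triangle moved from (7.2, 9.3) to (8.0, 7.6), a distance of √(0.8² + 1.7²) ≈ 1.9.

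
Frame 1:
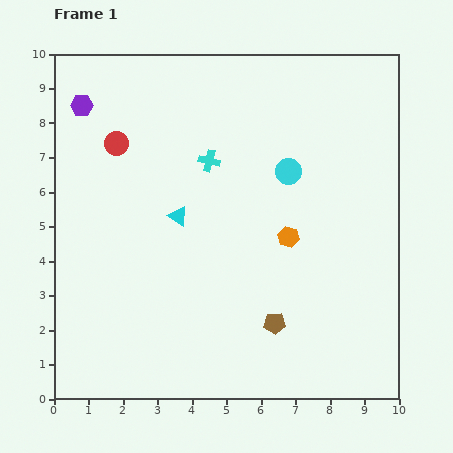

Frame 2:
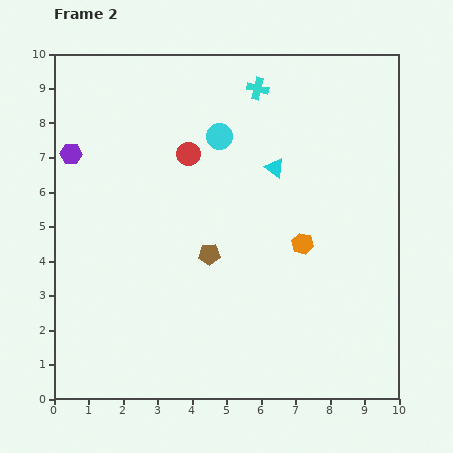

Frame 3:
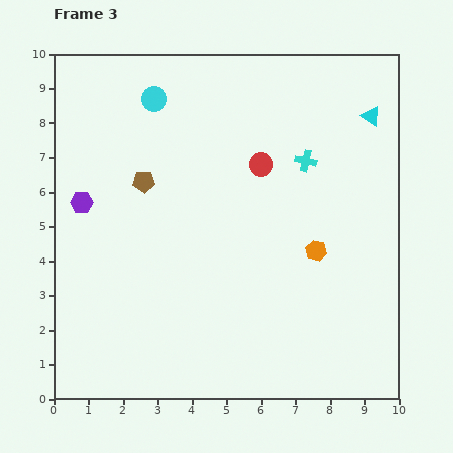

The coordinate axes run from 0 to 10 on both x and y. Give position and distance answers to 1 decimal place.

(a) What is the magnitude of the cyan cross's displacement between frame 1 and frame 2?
2.5

The cyan cross moved from (4.5, 6.9) to (5.9, 9.0), a distance of √(1.4² + 2.1²) ≈ 2.5.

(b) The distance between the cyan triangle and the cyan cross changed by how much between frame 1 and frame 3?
+0.5

Distance in frame 1: 1.8. Distance in frame 3: 2.3.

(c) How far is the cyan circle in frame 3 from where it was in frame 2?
2.2

The cyan circle moved from (4.8, 7.6) to (2.9, 8.7), a distance of √(1.9² + 1.1²) ≈ 2.2.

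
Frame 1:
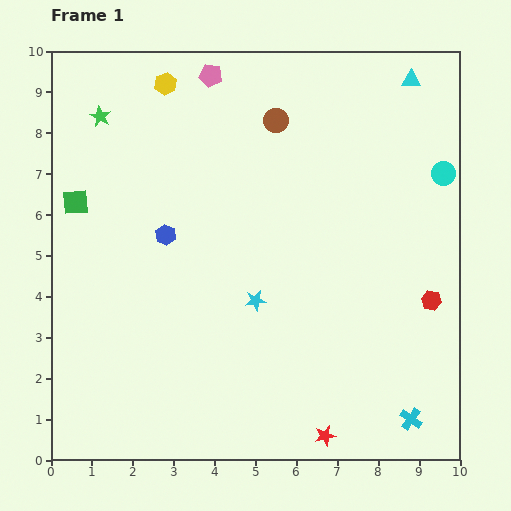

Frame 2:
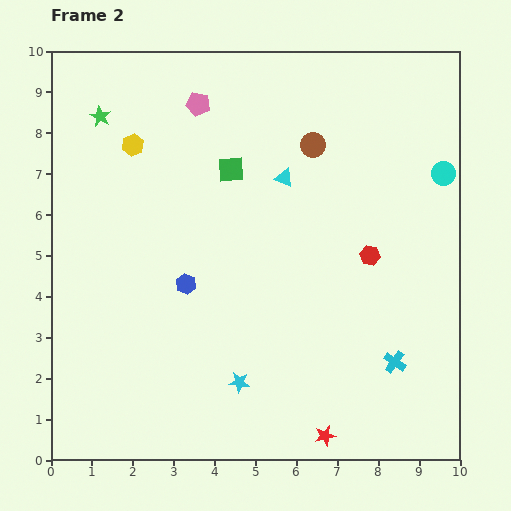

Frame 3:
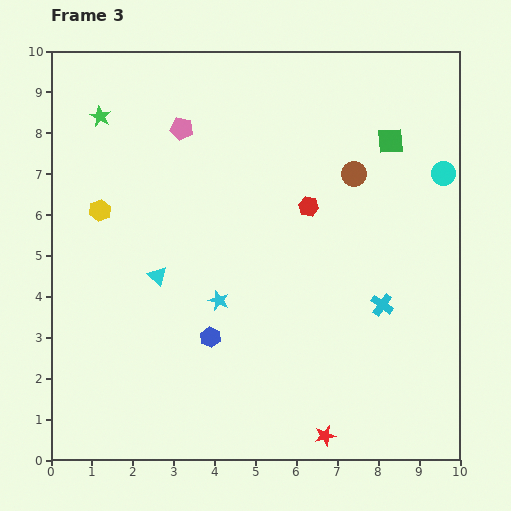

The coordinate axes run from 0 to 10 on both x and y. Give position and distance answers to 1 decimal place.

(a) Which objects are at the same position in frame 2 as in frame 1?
the cyan circle, the red star, the green star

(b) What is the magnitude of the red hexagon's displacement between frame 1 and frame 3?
3.8

The red hexagon moved from (9.3, 3.9) to (6.3, 6.2), a distance of √(3.0² + 2.3²) ≈ 3.8.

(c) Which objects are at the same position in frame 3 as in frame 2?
the cyan circle, the red star, the green star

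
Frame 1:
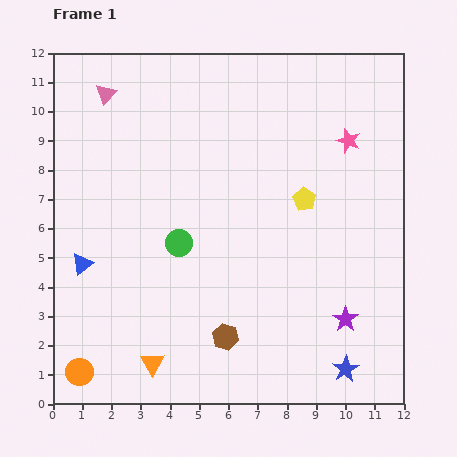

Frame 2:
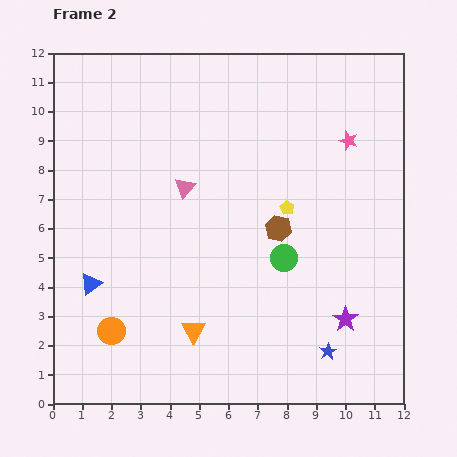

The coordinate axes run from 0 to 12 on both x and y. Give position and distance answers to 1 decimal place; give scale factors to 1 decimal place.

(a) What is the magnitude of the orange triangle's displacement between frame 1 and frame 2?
1.8

The orange triangle moved from (3.4, 1.4) to (4.8, 2.5), a distance of √(1.4² + 1.1²) ≈ 1.8.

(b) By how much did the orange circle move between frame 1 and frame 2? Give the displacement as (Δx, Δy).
(1.1, 1.4)

The orange circle was at (0.9, 1.1) in frame 1 and (2.0, 2.5) in frame 2.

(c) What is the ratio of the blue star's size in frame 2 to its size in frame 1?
0.6×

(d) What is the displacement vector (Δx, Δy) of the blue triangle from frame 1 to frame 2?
(0.3, -0.7)

The blue triangle was at (1.0, 4.8) in frame 1 and (1.3, 4.1) in frame 2.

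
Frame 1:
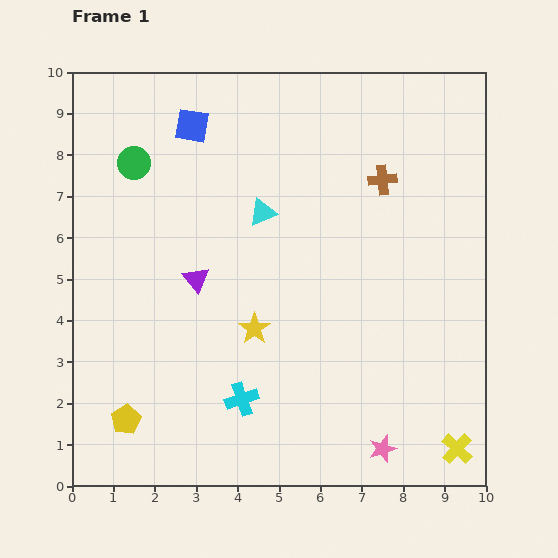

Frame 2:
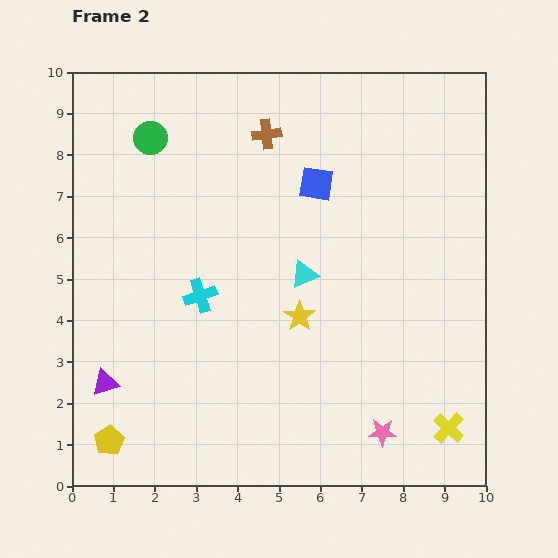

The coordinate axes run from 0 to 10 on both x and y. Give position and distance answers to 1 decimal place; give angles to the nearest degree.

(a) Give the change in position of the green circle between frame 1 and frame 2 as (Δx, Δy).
(0.4, 0.6)

The green circle was at (1.5, 7.8) in frame 1 and (1.9, 8.4) in frame 2.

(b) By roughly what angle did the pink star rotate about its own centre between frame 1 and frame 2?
19° clockwise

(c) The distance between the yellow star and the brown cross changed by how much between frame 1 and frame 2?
-0.3

Distance in frame 1: 4.8. Distance in frame 2: 4.5.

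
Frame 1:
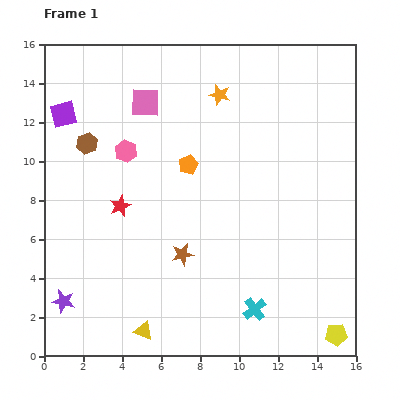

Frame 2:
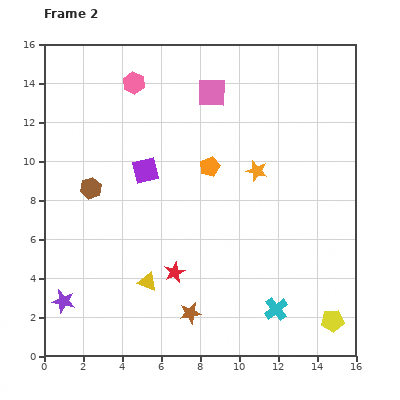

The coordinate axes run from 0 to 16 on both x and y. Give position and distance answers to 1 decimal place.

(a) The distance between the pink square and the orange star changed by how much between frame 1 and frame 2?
+0.8

Distance in frame 1: 3.8. Distance in frame 2: 4.6.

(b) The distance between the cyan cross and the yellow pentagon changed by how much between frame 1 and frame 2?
-1.4

Distance in frame 1: 4.4. Distance in frame 2: 3.0.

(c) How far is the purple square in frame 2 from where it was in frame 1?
5.1

The purple square moved from (1.0, 12.4) to (5.2, 9.5), a distance of √(4.2² + 2.9²) ≈ 5.1.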